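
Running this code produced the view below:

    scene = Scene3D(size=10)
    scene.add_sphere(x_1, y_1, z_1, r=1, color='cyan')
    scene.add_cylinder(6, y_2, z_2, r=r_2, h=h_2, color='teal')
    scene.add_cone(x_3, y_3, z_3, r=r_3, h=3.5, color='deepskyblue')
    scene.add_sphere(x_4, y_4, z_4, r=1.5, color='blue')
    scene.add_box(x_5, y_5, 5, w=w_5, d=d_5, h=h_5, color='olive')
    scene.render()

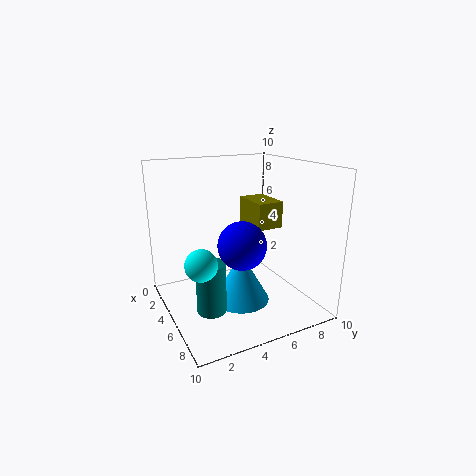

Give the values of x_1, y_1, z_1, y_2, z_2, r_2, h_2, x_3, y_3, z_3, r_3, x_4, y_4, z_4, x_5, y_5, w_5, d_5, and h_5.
x_1 = 7
y_1 = 1.5
z_1 = 4.5
y_2 = 2.5
z_2 = 0.5
r_2 = 1
h_2 = 3.5
x_3 = 5.5
y_3 = 5
z_3 = 0.5
r_3 = 2
x_4 = 7.5
y_4 = 4
z_4 = 5.5
x_5 = 1.5
y_5 = 7
w_5 = 3
d_5 = 2
h_5 = 2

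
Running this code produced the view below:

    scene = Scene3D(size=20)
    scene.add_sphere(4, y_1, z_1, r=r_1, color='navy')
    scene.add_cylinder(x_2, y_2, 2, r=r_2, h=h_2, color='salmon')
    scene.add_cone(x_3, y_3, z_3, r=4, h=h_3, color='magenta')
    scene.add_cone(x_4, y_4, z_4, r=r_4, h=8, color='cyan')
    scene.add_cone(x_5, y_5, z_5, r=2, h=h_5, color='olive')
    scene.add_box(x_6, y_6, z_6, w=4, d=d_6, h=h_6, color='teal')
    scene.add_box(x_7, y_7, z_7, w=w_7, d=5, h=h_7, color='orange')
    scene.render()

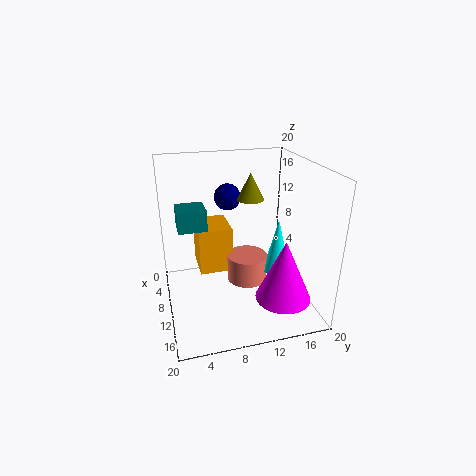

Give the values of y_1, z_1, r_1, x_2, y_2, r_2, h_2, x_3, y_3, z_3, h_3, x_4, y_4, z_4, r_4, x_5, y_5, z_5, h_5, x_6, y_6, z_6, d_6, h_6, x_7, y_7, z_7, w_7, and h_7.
y_1 = 10
z_1 = 14
r_1 = 2
x_2 = 8
y_2 = 12
r_2 = 3
h_2 = 4
x_3 = 13
y_3 = 16
z_3 = 1
h_3 = 9
x_4 = 10
y_4 = 16
z_4 = 4
r_4 = 2
x_5 = 6
y_5 = 13
z_5 = 14
h_5 = 4
x_6 = 5
y_6 = 2
z_6 = 11
d_6 = 4
h_6 = 3
x_7 = 1
y_7 = 5
z_7 = 3
w_7 = 6
h_7 = 7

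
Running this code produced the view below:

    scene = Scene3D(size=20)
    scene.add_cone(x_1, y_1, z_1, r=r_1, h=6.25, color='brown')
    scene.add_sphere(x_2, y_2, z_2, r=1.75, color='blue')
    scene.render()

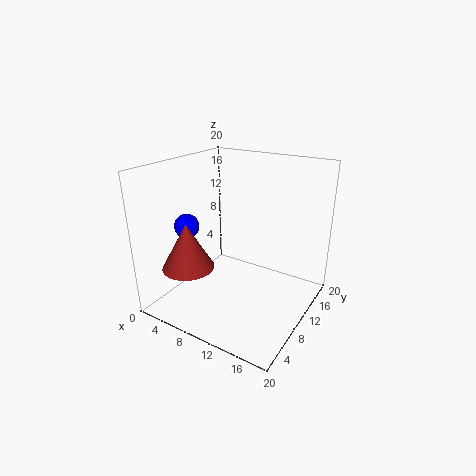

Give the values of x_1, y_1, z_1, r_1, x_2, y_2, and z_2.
x_1 = 5.5; y_1 = 4.5; z_1 = 6.75; r_1 = 3.5; x_2 = 3.25; y_2 = 7.25; z_2 = 11.25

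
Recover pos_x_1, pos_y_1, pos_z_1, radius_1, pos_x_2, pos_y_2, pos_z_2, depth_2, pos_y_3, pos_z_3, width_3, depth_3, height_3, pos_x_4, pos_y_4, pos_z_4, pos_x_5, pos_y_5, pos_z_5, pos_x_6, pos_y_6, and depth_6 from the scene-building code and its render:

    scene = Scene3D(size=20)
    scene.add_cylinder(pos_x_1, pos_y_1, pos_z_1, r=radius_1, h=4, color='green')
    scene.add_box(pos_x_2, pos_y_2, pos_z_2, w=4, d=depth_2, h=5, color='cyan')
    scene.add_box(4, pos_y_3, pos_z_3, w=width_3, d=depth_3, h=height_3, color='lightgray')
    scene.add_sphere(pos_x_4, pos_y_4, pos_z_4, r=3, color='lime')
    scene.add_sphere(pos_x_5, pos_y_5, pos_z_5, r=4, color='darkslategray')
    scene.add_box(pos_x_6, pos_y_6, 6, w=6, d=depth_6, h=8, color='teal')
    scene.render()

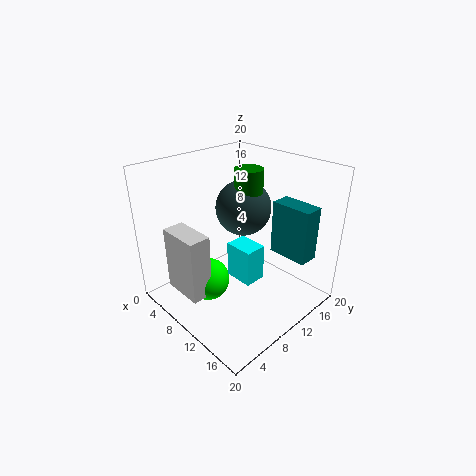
pos_x_1 = 9
pos_y_1 = 13
pos_z_1 = 15
radius_1 = 2
pos_x_2 = 10
pos_y_2 = 8
pos_z_2 = 5
depth_2 = 3
pos_y_3 = 2
pos_z_3 = 3
width_3 = 6
depth_3 = 3
height_3 = 9
pos_x_4 = 8
pos_y_4 = 6
pos_z_4 = 4
pos_x_5 = 8
pos_y_5 = 13
pos_z_5 = 13
pos_x_6 = 11
pos_y_6 = 16
depth_6 = 3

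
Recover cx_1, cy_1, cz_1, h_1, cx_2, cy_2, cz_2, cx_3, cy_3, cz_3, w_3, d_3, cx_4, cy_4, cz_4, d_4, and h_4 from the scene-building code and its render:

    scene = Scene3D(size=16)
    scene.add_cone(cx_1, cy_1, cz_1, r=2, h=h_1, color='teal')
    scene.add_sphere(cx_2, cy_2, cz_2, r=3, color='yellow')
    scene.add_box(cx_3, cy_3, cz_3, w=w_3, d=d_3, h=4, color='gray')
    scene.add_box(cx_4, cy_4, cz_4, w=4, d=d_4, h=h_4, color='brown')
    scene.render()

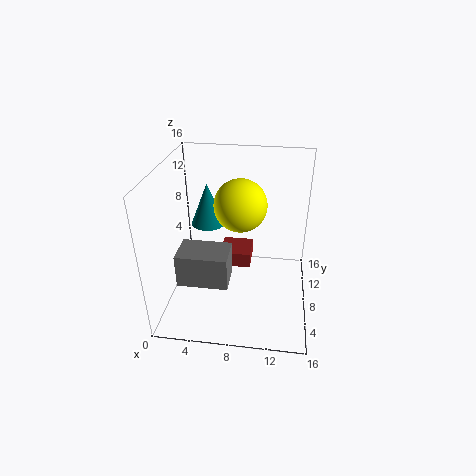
cx_1 = 4; cy_1 = 11; cz_1 = 8; h_1 = 5; cx_2 = 8; cy_2 = 10; cz_2 = 11; cx_3 = 1; cy_3 = 6; cz_3 = 2; w_3 = 6; d_3 = 4; cx_4 = 5; cy_4 = 12; cz_4 = 1; d_4 = 4; h_4 = 2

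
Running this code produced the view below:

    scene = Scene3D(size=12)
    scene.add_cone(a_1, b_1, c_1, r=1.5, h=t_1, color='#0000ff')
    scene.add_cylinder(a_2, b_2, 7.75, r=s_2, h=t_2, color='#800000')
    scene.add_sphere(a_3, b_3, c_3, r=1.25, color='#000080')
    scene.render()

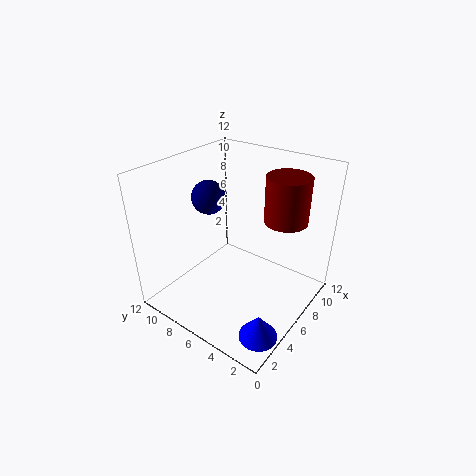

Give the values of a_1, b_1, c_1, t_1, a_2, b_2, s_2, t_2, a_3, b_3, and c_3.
a_1 = 2.5, b_1 = 1.5, c_1 = 0.5, t_1 = 2, a_2 = 8, b_2 = 2.75, s_2 = 1.75, t_2 = 3.75, a_3 = 3.75, b_3 = 7, c_3 = 10.25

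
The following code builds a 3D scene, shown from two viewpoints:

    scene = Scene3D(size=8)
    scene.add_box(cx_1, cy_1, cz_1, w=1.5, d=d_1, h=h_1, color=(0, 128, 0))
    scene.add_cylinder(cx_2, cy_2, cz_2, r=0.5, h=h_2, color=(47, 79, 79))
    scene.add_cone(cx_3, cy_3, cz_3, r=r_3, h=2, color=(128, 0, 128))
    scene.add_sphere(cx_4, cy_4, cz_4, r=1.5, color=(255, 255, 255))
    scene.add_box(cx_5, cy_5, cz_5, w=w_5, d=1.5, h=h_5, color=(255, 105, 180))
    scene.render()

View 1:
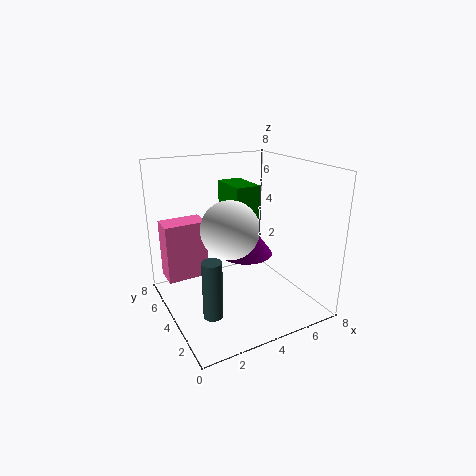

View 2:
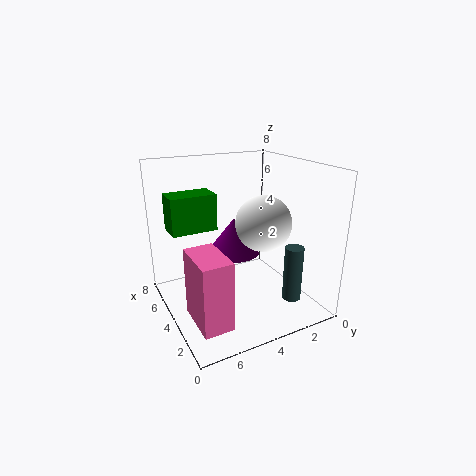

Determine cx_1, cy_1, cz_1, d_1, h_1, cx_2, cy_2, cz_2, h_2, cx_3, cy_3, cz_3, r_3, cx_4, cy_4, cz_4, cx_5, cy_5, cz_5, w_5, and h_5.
cx_1 = 4.5
cy_1 = 5
cz_1 = 4.5
d_1 = 2.5
h_1 = 2
cx_2 = 1.5
cy_2 = 2
cz_2 = 1
h_2 = 3
cx_3 = 4.5
cy_3 = 4
cz_3 = 3
r_3 = 1.5
cx_4 = 3
cy_4 = 3
cz_4 = 5
cx_5 = 0.5
cy_5 = 6
cz_5 = 1
w_5 = 2.5
h_5 = 3.5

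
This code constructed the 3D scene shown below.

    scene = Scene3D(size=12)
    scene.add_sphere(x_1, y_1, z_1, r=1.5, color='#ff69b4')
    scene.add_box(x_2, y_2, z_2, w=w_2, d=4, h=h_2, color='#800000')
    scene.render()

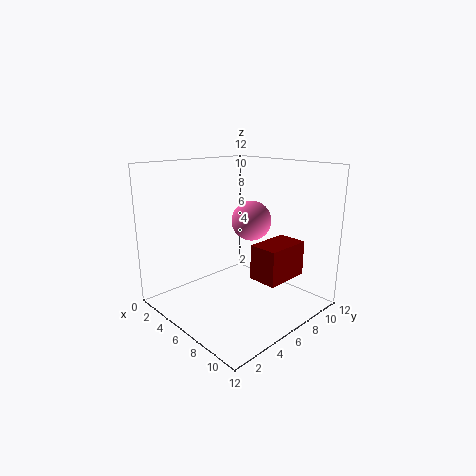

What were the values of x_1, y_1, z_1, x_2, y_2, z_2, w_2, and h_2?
x_1 = 8
y_1 = 5.5
z_1 = 8
x_2 = 7
y_2 = 6.5
z_2 = 2.5
w_2 = 2.5
h_2 = 3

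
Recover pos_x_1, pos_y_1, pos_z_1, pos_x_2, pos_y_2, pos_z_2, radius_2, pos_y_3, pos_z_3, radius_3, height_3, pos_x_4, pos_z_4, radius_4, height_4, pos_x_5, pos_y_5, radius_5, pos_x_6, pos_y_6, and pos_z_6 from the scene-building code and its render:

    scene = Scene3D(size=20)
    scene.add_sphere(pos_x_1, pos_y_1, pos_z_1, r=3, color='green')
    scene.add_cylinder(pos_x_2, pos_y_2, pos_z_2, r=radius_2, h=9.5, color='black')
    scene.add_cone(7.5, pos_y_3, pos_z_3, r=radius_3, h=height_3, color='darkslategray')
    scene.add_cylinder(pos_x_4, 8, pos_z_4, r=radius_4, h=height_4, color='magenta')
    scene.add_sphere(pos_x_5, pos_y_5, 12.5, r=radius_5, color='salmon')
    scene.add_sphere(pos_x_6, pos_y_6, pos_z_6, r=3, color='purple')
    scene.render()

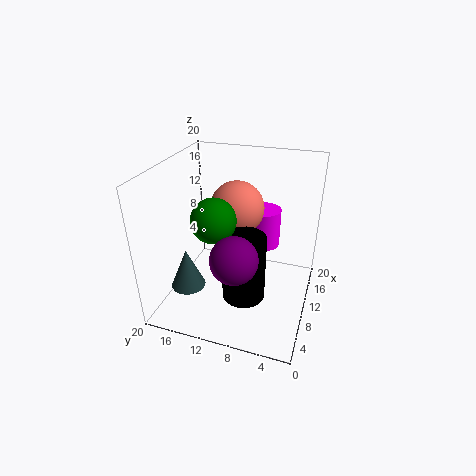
pos_x_1 = 7.5, pos_y_1 = 12.5, pos_z_1 = 13.5, pos_x_2 = 8, pos_y_2 = 8.5, pos_z_2 = 2, radius_2 = 3, pos_y_3 = 17, pos_z_3 = 2, radius_3 = 2.5, height_3 = 6, pos_x_4 = 17, pos_z_4 = 5.5, radius_4 = 2.5, height_4 = 6, pos_x_5 = 14, pos_y_5 = 11.5, radius_5 = 4, pos_x_6 = 4, pos_y_6 = 8.5, pos_z_6 = 10.5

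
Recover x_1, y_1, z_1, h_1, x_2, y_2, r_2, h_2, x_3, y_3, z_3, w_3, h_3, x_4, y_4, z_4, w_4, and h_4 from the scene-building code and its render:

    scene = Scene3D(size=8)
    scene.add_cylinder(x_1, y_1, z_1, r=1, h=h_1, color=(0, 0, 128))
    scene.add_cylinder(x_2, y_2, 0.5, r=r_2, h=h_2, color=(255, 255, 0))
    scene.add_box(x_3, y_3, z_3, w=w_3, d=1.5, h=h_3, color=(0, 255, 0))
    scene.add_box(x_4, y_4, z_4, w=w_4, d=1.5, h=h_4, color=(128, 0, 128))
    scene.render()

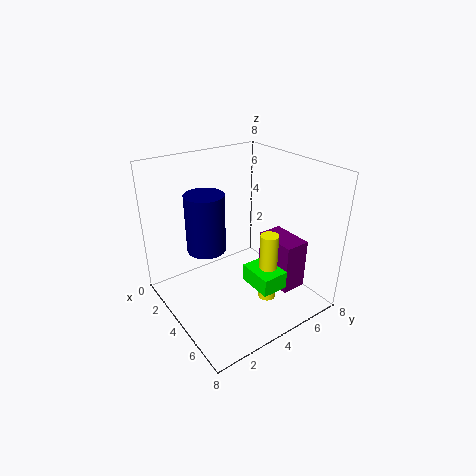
x_1 = 4
y_1 = 2
z_1 = 4
h_1 = 3
x_2 = 5.5
y_2 = 5
r_2 = 0.5
h_2 = 4
x_3 = 4.5
y_3 = 4
z_3 = 1.5
w_3 = 2
h_3 = 1
x_4 = 3.5
y_4 = 6
z_4 = 0.5
w_4 = 2.5
h_4 = 3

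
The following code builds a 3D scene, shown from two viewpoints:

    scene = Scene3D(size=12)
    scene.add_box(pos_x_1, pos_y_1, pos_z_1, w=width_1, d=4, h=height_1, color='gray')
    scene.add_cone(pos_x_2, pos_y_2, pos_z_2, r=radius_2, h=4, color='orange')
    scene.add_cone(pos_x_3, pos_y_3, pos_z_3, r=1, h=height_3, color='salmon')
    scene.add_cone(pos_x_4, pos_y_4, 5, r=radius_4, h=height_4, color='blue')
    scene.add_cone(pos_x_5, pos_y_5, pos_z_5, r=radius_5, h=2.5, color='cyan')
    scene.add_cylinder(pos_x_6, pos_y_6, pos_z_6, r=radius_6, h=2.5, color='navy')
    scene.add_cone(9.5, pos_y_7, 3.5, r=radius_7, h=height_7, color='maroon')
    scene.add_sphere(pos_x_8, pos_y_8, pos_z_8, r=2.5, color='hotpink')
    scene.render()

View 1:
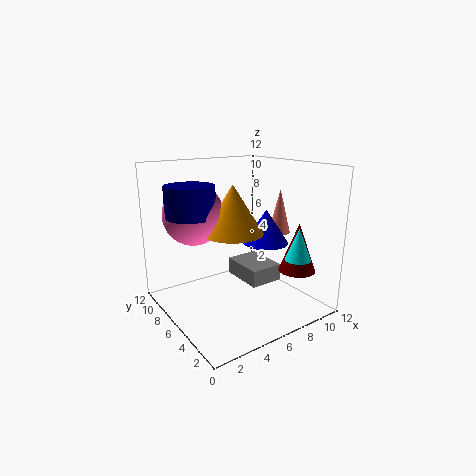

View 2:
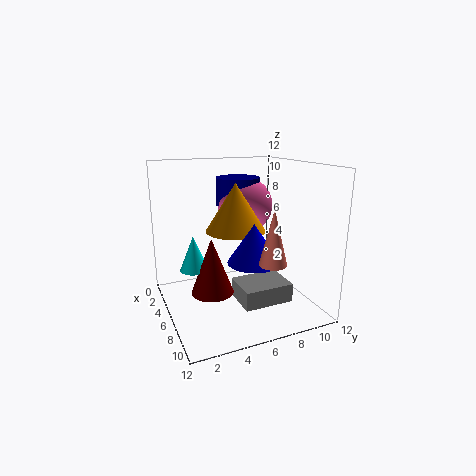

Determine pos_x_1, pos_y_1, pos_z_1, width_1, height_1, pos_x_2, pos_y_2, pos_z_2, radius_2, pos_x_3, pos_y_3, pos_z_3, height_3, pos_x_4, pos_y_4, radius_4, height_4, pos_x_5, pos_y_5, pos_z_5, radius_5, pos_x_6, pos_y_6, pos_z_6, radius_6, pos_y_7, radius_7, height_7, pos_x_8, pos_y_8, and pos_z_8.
pos_x_1 = 7, pos_y_1 = 5, pos_z_1 = 1.5, width_1 = 3, height_1 = 1.5, pos_x_2 = 5.5, pos_y_2 = 6, pos_z_2 = 6.5, radius_2 = 2.5, pos_x_3 = 11, pos_y_3 = 6.5, pos_z_3 = 5.5, height_3 = 4, pos_x_4 = 9, pos_y_4 = 6, radius_4 = 2, height_4 = 3, pos_x_5 = 8.5, pos_y_5 = 1.5, pos_z_5 = 5, radius_5 = 1, pos_x_6 = 2.5, pos_y_6 = 7.5, pos_z_6 = 8, radius_6 = 2, pos_y_7 = 2.5, radius_7 = 1.5, height_7 = 4, pos_x_8 = 3, pos_y_8 = 8, pos_z_8 = 8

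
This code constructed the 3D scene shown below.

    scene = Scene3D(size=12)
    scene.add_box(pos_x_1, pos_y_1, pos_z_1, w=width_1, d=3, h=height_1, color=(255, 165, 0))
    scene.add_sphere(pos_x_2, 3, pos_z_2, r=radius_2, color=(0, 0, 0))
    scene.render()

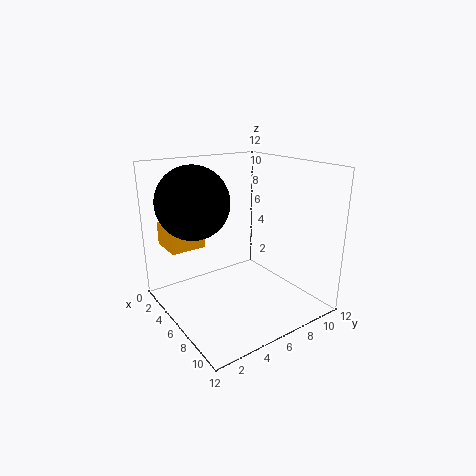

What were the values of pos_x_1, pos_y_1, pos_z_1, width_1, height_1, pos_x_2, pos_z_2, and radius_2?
pos_x_1 = 1, pos_y_1 = 1, pos_z_1 = 5, width_1 = 3, height_1 = 2, pos_x_2 = 4, pos_z_2 = 9, radius_2 = 3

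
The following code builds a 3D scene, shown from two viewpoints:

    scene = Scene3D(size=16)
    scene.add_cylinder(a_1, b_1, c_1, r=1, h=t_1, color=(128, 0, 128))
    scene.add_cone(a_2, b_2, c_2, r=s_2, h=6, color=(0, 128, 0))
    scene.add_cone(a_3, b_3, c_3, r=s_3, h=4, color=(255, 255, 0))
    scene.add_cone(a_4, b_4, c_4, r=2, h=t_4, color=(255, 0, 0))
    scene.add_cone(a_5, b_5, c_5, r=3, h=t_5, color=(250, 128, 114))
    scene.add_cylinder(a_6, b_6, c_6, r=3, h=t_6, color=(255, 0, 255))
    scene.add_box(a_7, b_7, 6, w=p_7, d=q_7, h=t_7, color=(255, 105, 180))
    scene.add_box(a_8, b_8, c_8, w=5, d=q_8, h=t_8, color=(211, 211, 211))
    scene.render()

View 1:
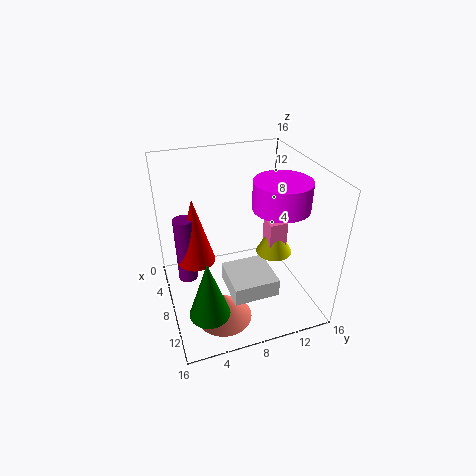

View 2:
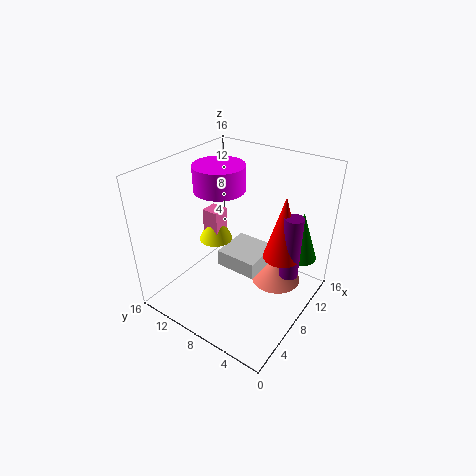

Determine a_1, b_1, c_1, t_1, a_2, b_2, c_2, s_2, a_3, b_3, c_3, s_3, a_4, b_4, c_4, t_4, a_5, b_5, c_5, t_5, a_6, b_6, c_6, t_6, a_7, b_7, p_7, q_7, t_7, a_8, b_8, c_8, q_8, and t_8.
a_1 = 9
b_1 = 2
c_1 = 5
t_1 = 7
a_2 = 14
b_2 = 3
c_2 = 4
s_2 = 2
a_3 = 9
b_3 = 12
c_3 = 6
s_3 = 2
a_4 = 9
b_4 = 3
c_4 = 7
t_4 = 7
a_5 = 12
b_5 = 5
c_5 = 1
t_5 = 3
a_6 = 10
b_6 = 12
c_6 = 12
t_6 = 3
a_7 = 8
b_7 = 11
p_7 = 2
q_7 = 2
t_7 = 4
a_8 = 8
b_8 = 6
c_8 = 3
q_8 = 5
t_8 = 2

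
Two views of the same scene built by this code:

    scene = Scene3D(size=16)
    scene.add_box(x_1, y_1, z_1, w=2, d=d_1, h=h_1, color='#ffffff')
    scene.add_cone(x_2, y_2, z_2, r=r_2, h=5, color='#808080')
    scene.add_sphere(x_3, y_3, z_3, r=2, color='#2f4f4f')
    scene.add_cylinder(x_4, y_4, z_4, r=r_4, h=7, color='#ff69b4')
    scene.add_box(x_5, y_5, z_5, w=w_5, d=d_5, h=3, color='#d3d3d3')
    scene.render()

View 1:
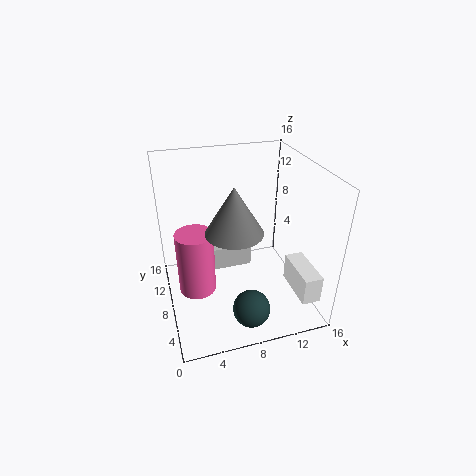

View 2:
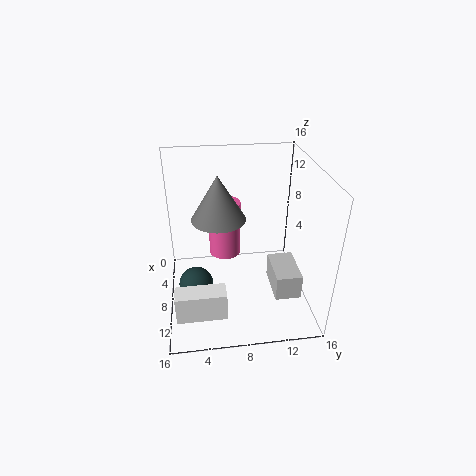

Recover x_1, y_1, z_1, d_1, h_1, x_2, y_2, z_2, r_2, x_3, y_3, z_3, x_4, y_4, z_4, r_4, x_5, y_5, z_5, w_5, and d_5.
x_1 = 13, y_1 = 1, z_1 = 3, d_1 = 5, h_1 = 3, x_2 = 7, y_2 = 6, z_2 = 10, r_2 = 3, x_3 = 8, y_3 = 3, z_3 = 2, x_4 = 3, y_4 = 7, z_4 = 3, r_4 = 2, x_5 = 6, y_5 = 12, z_5 = 1, w_5 = 5, d_5 = 3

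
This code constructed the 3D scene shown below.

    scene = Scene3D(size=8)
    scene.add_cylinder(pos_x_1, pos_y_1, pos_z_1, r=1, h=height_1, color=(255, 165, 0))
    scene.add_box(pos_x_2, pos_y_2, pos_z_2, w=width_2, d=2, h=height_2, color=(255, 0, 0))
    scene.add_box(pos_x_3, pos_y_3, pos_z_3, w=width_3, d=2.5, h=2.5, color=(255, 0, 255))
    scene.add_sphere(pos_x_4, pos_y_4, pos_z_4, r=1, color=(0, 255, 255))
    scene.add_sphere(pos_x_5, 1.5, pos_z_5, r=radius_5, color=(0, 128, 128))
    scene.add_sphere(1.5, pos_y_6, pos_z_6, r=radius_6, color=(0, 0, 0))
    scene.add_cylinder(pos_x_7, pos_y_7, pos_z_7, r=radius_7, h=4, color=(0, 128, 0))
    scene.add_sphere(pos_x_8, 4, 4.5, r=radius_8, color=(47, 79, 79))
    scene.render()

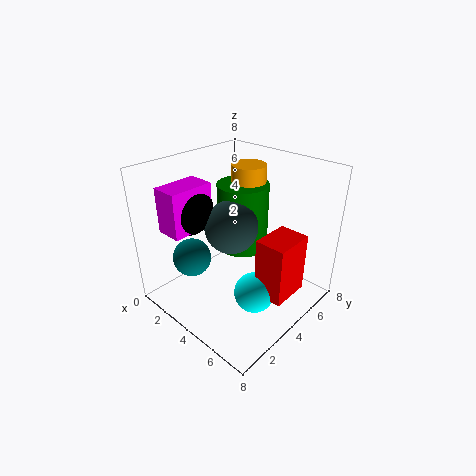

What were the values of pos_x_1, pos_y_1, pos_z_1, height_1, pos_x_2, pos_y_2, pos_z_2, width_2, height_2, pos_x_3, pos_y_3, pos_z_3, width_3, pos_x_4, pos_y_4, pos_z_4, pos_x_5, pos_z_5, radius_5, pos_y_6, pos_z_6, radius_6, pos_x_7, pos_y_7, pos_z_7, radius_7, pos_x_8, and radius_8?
pos_x_1 = 3
pos_y_1 = 6
pos_z_1 = 4
height_1 = 3.5
pos_x_2 = 6.5
pos_y_2 = 2.5
pos_z_2 = 2.5
width_2 = 1.5
height_2 = 3
pos_x_3 = 1
pos_y_3 = 1
pos_z_3 = 4.5
width_3 = 1.5
pos_x_4 = 6.5
pos_y_4 = 2.5
pos_z_4 = 2.5
pos_x_5 = 3
pos_z_5 = 3.5
radius_5 = 1
pos_y_6 = 2.5
pos_z_6 = 5.5
radius_6 = 1.5
pos_x_7 = 3
pos_y_7 = 5.5
pos_z_7 = 2.5
radius_7 = 1.5
pos_x_8 = 3.5
radius_8 = 1.5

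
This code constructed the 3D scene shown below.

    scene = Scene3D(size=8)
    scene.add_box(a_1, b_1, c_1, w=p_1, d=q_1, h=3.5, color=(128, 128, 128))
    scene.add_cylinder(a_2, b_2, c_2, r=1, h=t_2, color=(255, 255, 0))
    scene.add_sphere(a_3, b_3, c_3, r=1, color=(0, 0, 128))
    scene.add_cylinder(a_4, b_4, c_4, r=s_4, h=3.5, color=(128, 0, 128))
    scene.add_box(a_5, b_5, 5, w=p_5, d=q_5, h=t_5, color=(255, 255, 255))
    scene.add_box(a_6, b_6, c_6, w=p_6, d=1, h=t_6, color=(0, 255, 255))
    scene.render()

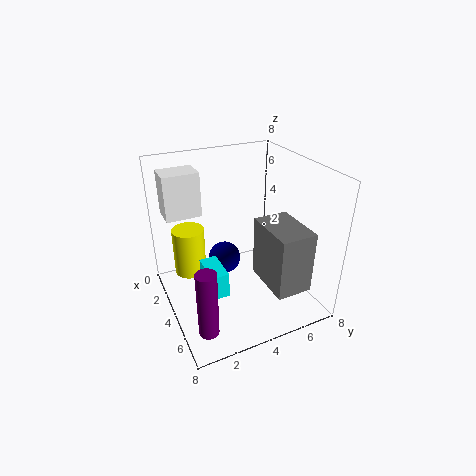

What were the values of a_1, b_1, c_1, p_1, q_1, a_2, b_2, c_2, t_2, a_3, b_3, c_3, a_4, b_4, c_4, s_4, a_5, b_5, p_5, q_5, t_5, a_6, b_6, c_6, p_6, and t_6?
a_1 = 4
b_1 = 5
c_1 = 1.5
p_1 = 3
q_1 = 2
a_2 = 1
b_2 = 2
c_2 = 0.5
t_2 = 3
a_3 = 2
b_3 = 4
c_3 = 1.5
a_4 = 7
b_4 = 1
c_4 = 1
s_4 = 0.5
a_5 = 1
b_5 = 0.5
p_5 = 1.5
q_5 = 2
t_5 = 2.5
a_6 = 3
b_6 = 2
c_6 = 1
p_6 = 2
t_6 = 1.5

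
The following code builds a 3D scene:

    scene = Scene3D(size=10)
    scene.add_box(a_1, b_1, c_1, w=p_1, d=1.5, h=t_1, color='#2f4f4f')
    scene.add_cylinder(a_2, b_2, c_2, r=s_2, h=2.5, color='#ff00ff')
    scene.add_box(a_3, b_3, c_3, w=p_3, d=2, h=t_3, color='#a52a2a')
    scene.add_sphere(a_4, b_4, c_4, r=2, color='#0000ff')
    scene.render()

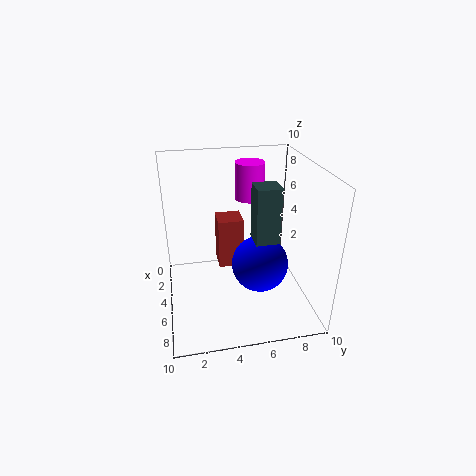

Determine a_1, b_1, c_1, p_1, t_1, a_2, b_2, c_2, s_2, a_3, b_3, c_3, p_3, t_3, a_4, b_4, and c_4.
a_1 = 6.5
b_1 = 5.5
c_1 = 6
p_1 = 1.5
t_1 = 3.5
a_2 = 4
b_2 = 6
c_2 = 7.5
s_2 = 1
a_3 = 0.5
b_3 = 4
c_3 = 1
p_3 = 2
t_3 = 4
a_4 = 5.5
b_4 = 6.5
c_4 = 3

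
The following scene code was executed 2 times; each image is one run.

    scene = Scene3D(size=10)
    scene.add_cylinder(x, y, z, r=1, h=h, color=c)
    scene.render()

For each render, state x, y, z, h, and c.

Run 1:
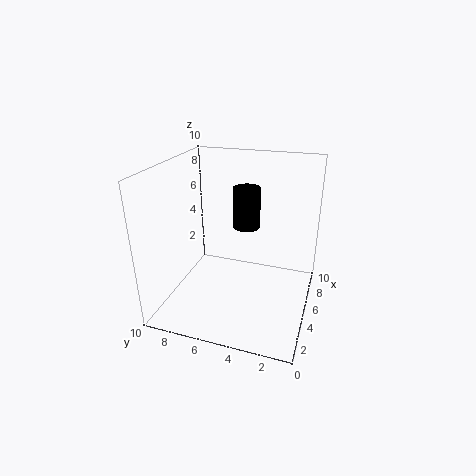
x = 7
y = 5
z = 5
h = 3
c = 'black'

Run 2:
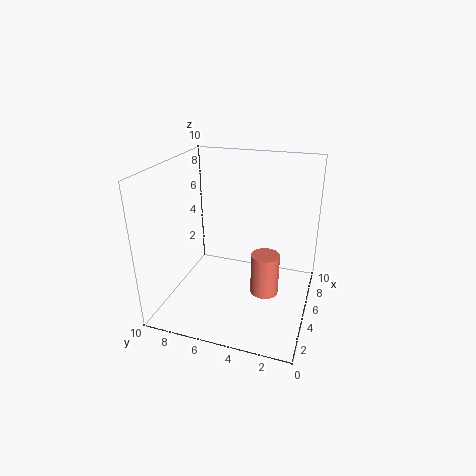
x = 5
y = 3
z = 1
h = 3
c = 'salmon'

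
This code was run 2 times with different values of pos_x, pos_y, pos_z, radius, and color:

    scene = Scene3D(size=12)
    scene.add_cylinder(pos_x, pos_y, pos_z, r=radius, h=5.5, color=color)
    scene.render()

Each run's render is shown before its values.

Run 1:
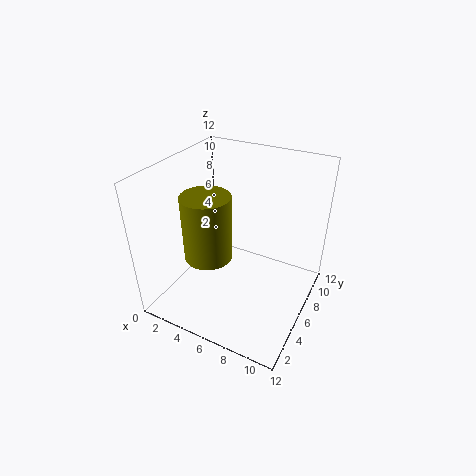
pos_x = 4; pos_y = 4.5; pos_z = 4.5; radius = 2; color = 'olive'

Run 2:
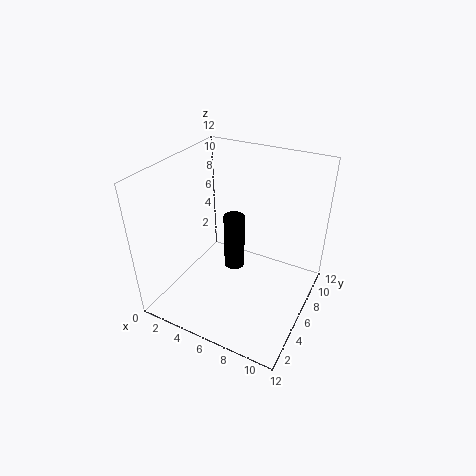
pos_x = 4; pos_y = 9; pos_z = 0.5; radius = 1; color = 'black'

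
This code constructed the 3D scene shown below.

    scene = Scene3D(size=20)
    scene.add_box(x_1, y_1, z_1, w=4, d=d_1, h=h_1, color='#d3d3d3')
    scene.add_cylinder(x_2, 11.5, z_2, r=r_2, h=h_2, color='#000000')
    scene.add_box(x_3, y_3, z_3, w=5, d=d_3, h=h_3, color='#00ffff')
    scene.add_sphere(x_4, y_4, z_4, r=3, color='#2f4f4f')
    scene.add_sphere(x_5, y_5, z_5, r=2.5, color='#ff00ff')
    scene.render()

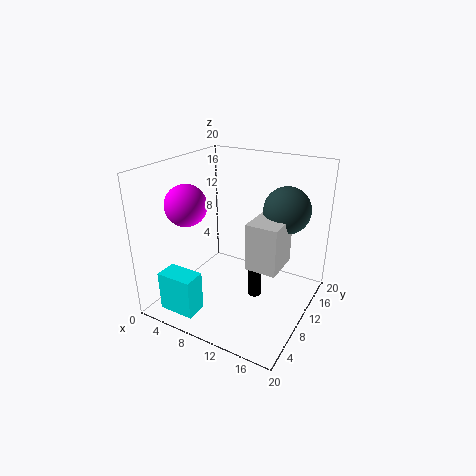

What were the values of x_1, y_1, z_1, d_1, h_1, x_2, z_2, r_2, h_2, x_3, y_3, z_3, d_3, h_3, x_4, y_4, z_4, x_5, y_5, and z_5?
x_1 = 13.5; y_1 = 5.5; z_1 = 8.5; d_1 = 5; h_1 = 6; x_2 = 12; z_2 = 0.5; r_2 = 1; h_2 = 7; x_3 = 2.5; y_3 = 1.5; z_3 = 1; d_3 = 3; h_3 = 5.5; x_4 = 16.5; y_4 = 11; z_4 = 15; x_5 = 7; y_5 = 3; z_5 = 16.5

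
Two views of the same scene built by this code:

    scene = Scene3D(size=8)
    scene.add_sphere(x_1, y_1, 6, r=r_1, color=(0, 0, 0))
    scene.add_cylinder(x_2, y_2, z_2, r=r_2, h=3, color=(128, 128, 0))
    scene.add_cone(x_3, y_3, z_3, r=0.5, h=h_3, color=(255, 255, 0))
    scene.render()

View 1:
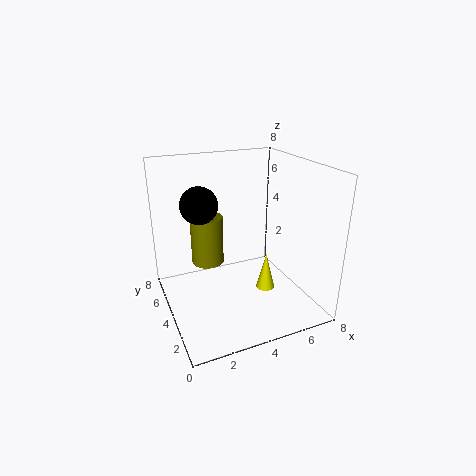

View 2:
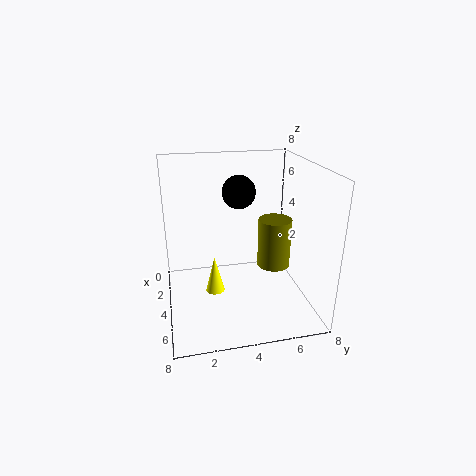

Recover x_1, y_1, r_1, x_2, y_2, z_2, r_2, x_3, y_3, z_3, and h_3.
x_1 = 2; y_1 = 4.5; r_1 = 1; x_2 = 3; y_2 = 6.5; z_2 = 1.5; r_2 = 1; x_3 = 5; y_3 = 2.5; z_3 = 1.5; h_3 = 2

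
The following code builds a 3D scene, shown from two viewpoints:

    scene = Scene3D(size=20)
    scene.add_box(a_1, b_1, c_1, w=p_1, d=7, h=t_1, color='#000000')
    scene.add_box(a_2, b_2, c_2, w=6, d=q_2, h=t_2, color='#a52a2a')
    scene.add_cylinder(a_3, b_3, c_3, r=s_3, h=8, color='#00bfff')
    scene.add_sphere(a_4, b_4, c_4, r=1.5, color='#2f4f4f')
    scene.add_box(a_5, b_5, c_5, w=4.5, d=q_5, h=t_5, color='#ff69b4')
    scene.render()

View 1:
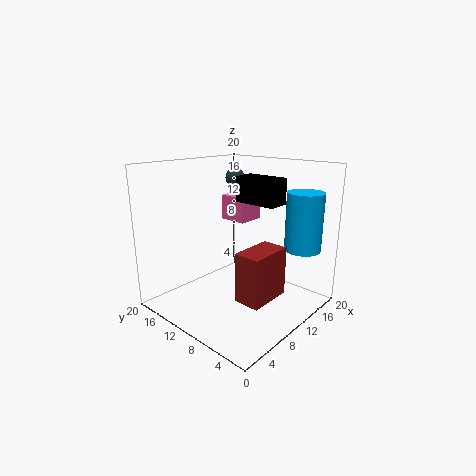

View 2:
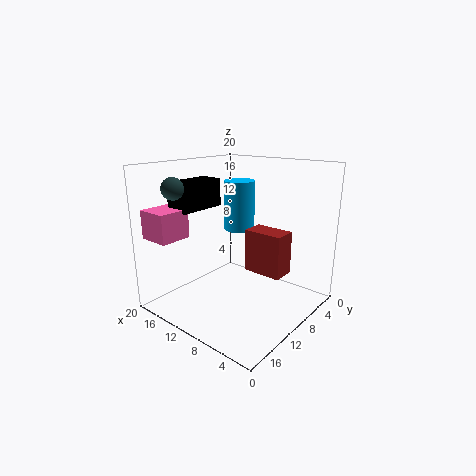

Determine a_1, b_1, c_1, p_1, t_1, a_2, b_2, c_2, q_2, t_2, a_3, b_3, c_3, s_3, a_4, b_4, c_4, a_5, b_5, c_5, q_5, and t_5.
a_1 = 15, b_1 = 8, c_1 = 13.5, p_1 = 3.5, t_1 = 4, a_2 = 5.5, b_2 = 3, c_2 = 3.5, q_2 = 3.5, t_2 = 6.5, a_3 = 15.5, b_3 = 3, c_3 = 8.5, s_3 = 2.5, a_4 = 16, b_4 = 16, c_4 = 17, a_5 = 15.5, b_5 = 14, c_5 = 10, q_5 = 4.5, t_5 = 4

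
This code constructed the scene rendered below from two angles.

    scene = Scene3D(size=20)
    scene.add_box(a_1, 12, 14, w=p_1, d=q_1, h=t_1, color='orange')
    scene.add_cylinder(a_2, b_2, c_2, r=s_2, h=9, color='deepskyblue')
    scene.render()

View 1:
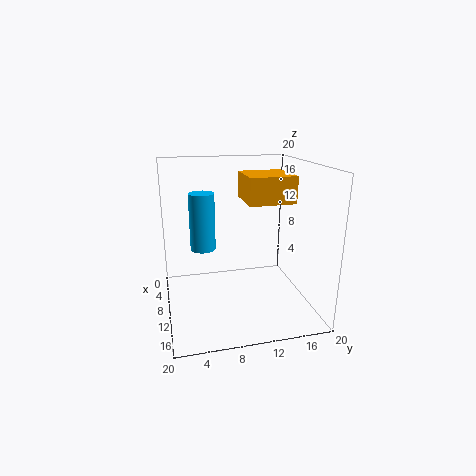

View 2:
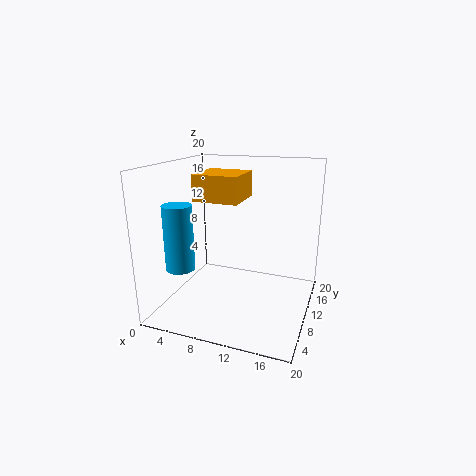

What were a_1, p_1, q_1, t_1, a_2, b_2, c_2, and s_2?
a_1 = 2
p_1 = 7
q_1 = 7
t_1 = 4
a_2 = 3
b_2 = 6
c_2 = 6
s_2 = 2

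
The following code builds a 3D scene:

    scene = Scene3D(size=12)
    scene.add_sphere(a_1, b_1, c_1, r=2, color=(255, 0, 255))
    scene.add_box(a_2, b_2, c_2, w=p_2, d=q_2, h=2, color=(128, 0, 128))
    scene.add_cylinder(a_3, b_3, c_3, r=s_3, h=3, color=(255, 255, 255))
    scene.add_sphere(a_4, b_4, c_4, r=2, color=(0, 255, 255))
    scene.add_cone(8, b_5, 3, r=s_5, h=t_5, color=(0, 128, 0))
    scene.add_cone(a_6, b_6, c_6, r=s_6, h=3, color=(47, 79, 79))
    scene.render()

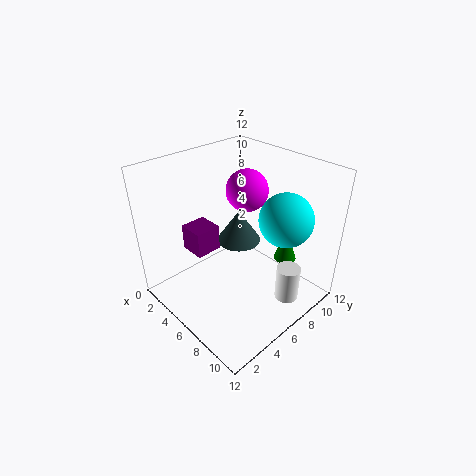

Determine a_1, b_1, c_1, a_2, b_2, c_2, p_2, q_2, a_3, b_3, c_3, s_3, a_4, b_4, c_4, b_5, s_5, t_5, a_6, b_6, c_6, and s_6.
a_1 = 3, b_1 = 10, c_1 = 8, a_2 = 4, b_2 = 2, c_2 = 6, p_2 = 2, q_2 = 2, a_3 = 10, b_3 = 8, c_3 = 1, s_3 = 1, a_4 = 10, b_4 = 7, c_4 = 9, b_5 = 10, s_5 = 1, t_5 = 3, a_6 = 4, b_6 = 8, c_6 = 4, s_6 = 2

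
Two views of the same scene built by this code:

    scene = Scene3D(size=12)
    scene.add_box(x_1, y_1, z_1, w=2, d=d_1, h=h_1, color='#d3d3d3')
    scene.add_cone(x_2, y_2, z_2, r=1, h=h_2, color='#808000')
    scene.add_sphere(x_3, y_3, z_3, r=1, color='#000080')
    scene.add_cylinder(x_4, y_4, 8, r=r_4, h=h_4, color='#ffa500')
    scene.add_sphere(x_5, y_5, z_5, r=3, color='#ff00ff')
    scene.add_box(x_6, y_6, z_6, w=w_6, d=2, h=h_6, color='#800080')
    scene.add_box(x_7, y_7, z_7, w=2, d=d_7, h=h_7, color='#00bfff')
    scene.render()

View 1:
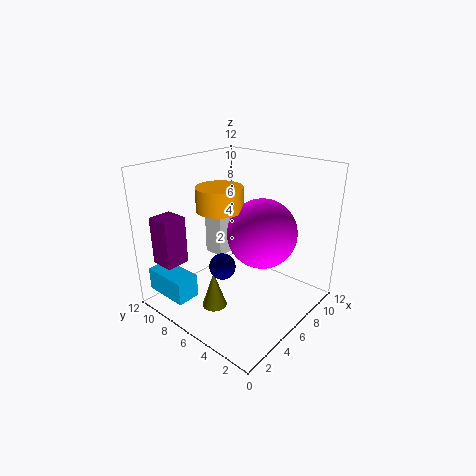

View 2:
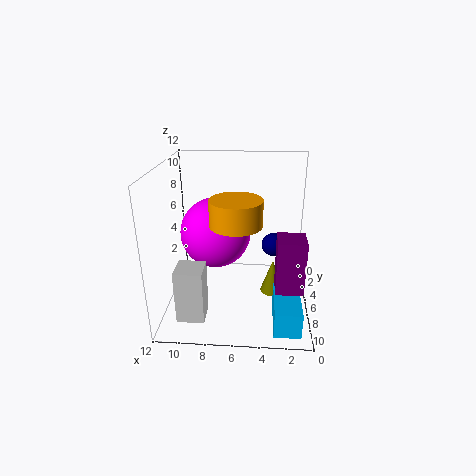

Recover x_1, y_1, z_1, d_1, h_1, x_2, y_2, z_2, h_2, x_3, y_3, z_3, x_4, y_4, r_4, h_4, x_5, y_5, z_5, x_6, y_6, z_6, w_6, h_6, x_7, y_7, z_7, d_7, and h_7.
x_1 = 8
y_1 = 10
z_1 = 2
d_1 = 2
h_1 = 4
x_2 = 3
y_2 = 6
z_2 = 1
h_2 = 3
x_3 = 3
y_3 = 5
z_3 = 5
x_4 = 6
y_4 = 8
r_4 = 2
h_4 = 2
x_5 = 8
y_5 = 5
z_5 = 6
x_6 = 1
y_6 = 9
z_6 = 4
w_6 = 2
h_6 = 4
x_7 = 1
y_7 = 8
z_7 = 1
d_7 = 4
h_7 = 2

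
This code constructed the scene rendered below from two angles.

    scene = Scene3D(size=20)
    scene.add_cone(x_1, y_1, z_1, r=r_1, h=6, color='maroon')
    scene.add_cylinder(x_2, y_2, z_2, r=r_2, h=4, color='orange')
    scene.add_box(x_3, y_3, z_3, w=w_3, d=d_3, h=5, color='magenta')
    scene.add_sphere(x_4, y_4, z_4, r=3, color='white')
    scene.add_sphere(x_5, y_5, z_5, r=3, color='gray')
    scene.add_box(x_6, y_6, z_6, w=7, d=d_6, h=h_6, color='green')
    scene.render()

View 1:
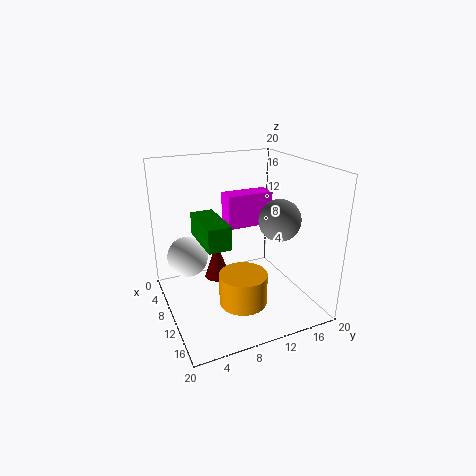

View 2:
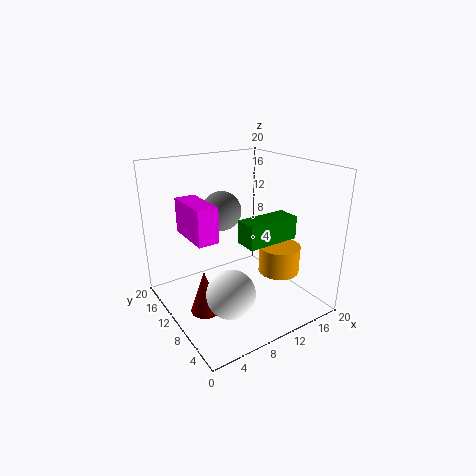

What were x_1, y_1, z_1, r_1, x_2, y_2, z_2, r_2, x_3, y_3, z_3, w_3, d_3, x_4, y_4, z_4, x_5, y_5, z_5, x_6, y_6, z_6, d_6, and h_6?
x_1 = 4
y_1 = 9
z_1 = 1
r_1 = 2
x_2 = 16
y_2 = 8
z_2 = 4
r_2 = 3
x_3 = 4
y_3 = 10
z_3 = 10
w_3 = 3
d_3 = 7
x_4 = 5
y_4 = 4
z_4 = 6
x_5 = 11
y_5 = 16
z_5 = 12
x_6 = 8
y_6 = 4
z_6 = 11
d_6 = 3
h_6 = 3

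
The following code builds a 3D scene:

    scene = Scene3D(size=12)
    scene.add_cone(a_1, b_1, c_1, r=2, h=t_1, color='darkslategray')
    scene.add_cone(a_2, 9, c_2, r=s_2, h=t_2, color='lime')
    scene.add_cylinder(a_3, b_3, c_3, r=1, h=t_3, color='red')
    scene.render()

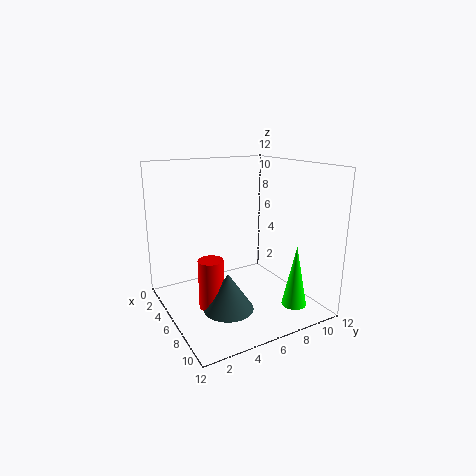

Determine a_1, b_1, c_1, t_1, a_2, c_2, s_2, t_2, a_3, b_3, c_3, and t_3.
a_1 = 8; b_1 = 4; c_1 = 1; t_1 = 3; a_2 = 10; c_2 = 1; s_2 = 1; t_2 = 5; a_3 = 7; b_3 = 3; c_3 = 1; t_3 = 4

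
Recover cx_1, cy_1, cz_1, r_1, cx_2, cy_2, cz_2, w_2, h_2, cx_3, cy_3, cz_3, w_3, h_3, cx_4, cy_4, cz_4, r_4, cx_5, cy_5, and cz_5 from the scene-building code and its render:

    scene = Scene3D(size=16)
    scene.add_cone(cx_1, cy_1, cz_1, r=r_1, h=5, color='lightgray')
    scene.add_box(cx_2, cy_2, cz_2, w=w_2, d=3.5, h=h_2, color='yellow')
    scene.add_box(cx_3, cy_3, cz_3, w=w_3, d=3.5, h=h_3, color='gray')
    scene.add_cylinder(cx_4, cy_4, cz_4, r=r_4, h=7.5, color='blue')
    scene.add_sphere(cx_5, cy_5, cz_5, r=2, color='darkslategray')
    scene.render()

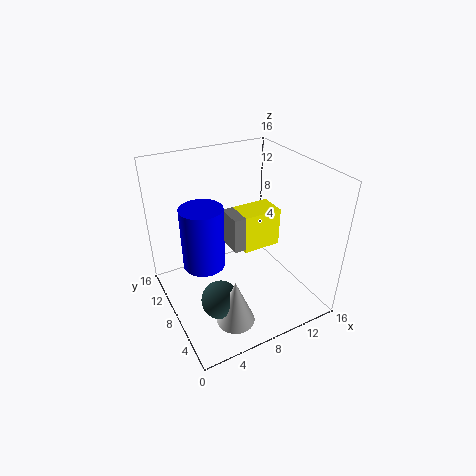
cx_1 = 5, cy_1 = 3, cz_1 = 1.5, r_1 = 2, cx_2 = 10.5, cy_2 = 10.5, cz_2 = 3.5, w_2 = 5, h_2 = 5, cx_3 = 9, cy_3 = 10.5, cz_3 = 4, w_3 = 5.5, h_3 = 4.5, cx_4 = 5, cy_4 = 11, cz_4 = 3.5, r_4 = 2.5, cx_5 = 4, cy_5 = 4.5, cz_5 = 3.5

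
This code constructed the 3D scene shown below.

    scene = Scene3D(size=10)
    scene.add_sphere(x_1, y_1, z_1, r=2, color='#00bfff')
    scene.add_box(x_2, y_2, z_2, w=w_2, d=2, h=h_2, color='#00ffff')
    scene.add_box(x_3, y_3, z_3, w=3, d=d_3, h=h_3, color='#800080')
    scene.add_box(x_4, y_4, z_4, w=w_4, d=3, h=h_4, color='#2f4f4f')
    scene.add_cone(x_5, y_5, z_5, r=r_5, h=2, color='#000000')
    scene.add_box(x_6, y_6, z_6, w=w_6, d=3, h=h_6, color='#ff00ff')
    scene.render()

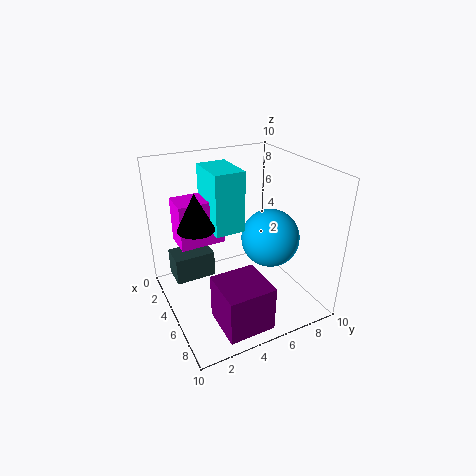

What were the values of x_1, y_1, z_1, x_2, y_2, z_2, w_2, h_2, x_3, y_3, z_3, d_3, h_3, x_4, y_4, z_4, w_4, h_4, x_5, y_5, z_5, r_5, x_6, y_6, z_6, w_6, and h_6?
x_1 = 6; y_1 = 7; z_1 = 5; x_2 = 3; y_2 = 3; z_2 = 6; w_2 = 3; h_2 = 4; x_3 = 7; y_3 = 2; z_3 = 1; d_3 = 3; h_3 = 3; x_4 = 1; y_4 = 1; z_4 = 1; w_4 = 2; h_4 = 2; x_5 = 8; y_5 = 1; z_5 = 8; r_5 = 1; x_6 = 3; y_6 = 1; z_6 = 5; w_6 = 2; h_6 = 3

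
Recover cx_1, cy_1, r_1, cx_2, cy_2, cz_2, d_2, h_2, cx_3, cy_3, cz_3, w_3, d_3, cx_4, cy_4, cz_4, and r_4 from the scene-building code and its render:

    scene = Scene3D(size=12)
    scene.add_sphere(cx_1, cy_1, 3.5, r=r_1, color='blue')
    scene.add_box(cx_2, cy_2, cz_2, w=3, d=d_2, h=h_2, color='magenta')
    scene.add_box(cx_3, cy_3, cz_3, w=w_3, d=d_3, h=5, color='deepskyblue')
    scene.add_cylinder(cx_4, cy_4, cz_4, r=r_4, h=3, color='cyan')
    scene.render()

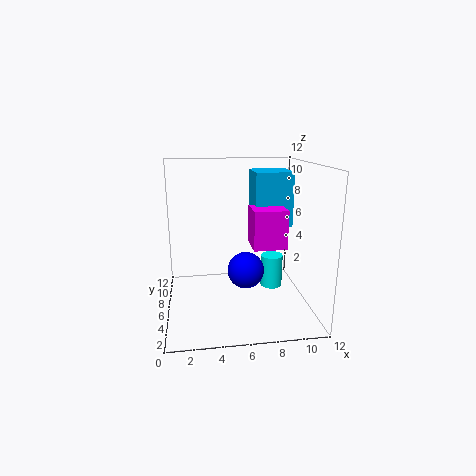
cx_1 = 6.5; cy_1 = 5; r_1 = 1.5; cx_2 = 7.5; cy_2 = 6.5; cz_2 = 4.5; d_2 = 3; h_2 = 3.5; cx_3 = 8; cy_3 = 8.5; cz_3 = 6; w_3 = 3.5; d_3 = 3.5; cx_4 = 9.5; cy_4 = 8; cz_4 = 0.5; r_4 = 1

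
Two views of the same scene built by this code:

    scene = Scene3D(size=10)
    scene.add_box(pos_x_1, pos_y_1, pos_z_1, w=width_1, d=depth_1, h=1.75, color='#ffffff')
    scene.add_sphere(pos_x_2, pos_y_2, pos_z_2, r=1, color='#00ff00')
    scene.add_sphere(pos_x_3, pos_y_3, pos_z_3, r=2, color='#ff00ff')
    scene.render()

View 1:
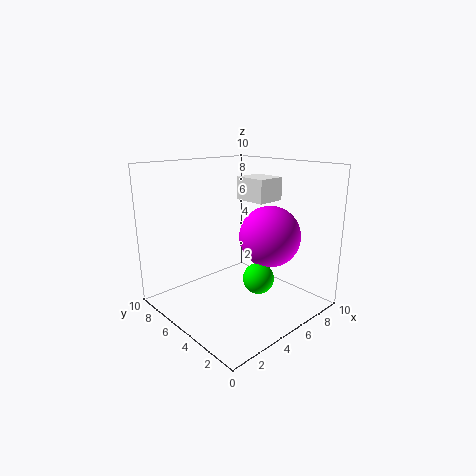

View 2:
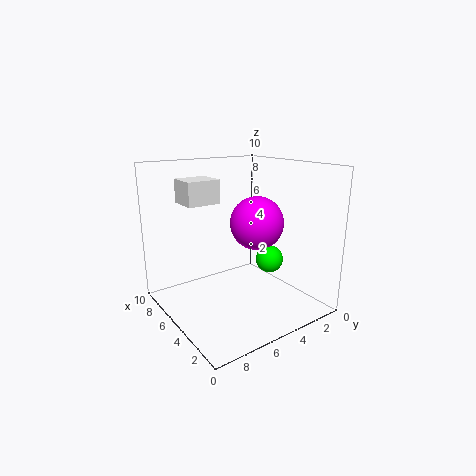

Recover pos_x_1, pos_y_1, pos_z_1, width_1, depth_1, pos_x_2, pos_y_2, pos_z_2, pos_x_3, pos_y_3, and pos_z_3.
pos_x_1 = 7.25; pos_y_1 = 5; pos_z_1 = 7; width_1 = 2.25; depth_1 = 2.5; pos_x_2 = 4.5; pos_y_2 = 2.5; pos_z_2 = 3; pos_x_3 = 5.75; pos_y_3 = 2.75; pos_z_3 = 5.5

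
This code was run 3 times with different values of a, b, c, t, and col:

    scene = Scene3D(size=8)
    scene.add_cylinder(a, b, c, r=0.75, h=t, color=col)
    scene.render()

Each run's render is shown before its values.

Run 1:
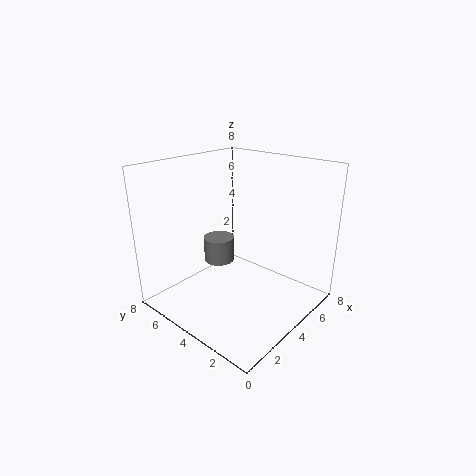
a = 2.25; b = 3.75; c = 3.5; t = 1.25; col = 'gray'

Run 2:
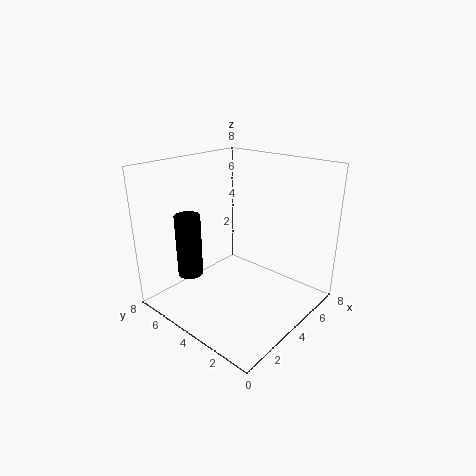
a = 2.75; b = 6.75; c = 1.25; t = 3.75; col = 'black'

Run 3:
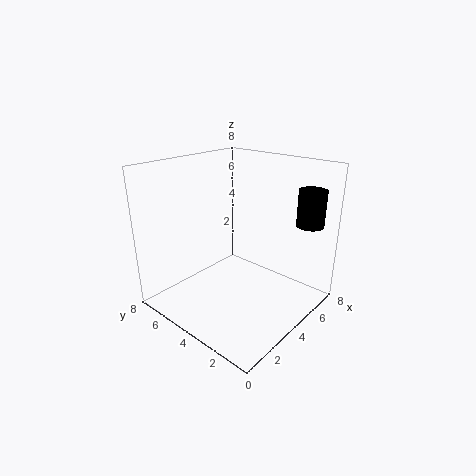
a = 6.5; b = 1; c = 4.75; t = 2; col = 'black'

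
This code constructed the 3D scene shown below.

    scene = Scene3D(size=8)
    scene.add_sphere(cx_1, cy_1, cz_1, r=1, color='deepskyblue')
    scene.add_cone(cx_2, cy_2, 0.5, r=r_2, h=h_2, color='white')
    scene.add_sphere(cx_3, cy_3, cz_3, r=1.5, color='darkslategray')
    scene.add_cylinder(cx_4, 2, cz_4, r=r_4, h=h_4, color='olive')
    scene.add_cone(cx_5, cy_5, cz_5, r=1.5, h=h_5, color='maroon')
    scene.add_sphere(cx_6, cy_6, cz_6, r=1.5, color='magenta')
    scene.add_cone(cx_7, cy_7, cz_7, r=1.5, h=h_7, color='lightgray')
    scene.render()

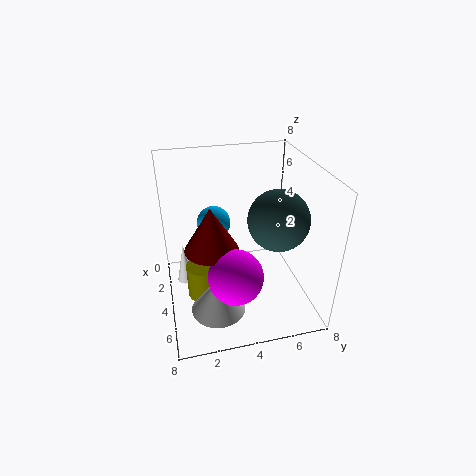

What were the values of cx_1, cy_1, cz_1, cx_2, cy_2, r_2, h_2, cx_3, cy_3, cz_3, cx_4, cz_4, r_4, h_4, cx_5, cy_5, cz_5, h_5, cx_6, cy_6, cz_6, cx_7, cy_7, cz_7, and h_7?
cx_1 = 2, cy_1 = 3, cz_1 = 4, cx_2 = 2.5, cy_2 = 1, r_2 = 0.5, h_2 = 2.5, cx_3 = 6, cy_3 = 5.5, cz_3 = 6, cx_4 = 4, cz_4 = 0.5, r_4 = 1, h_4 = 2, cx_5 = 4, cy_5 = 2.5, cz_5 = 3.5, h_5 = 2.5, cx_6 = 5.5, cy_6 = 3.5, cz_6 = 2.5, cx_7 = 5.5, cy_7 = 2.5, cz_7 = 0.5, h_7 = 2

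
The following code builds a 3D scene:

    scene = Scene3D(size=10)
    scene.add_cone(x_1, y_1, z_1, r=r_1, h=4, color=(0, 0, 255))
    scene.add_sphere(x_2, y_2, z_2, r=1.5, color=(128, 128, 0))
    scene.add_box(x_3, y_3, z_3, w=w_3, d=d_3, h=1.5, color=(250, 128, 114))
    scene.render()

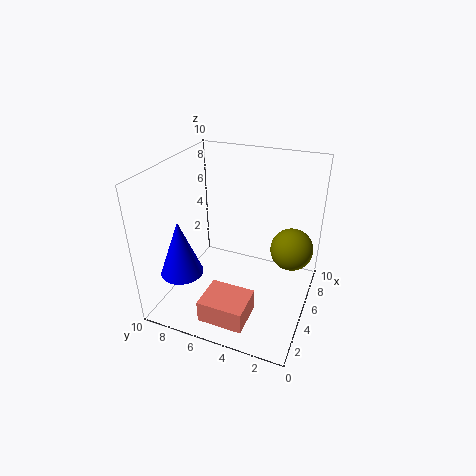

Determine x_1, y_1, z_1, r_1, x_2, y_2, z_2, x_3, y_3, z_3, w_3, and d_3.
x_1 = 3; y_1 = 8.5; z_1 = 2.5; r_1 = 1.5; x_2 = 6.5; y_2 = 1.5; z_2 = 4; x_3 = 0.5; y_3 = 3; z_3 = 1; w_3 = 2.5; d_3 = 3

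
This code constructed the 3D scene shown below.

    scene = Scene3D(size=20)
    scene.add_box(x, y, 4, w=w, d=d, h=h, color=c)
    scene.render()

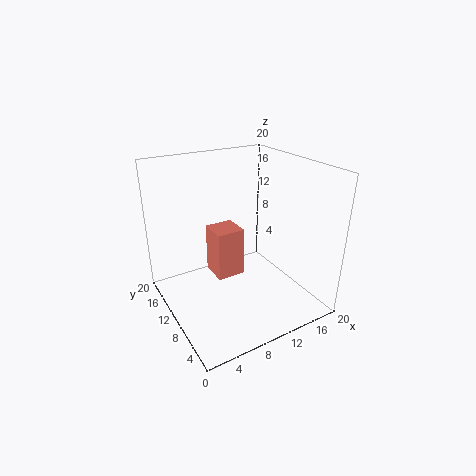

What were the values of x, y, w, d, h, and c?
x = 7, y = 10, w = 4, d = 4, h = 7, c = 'salmon'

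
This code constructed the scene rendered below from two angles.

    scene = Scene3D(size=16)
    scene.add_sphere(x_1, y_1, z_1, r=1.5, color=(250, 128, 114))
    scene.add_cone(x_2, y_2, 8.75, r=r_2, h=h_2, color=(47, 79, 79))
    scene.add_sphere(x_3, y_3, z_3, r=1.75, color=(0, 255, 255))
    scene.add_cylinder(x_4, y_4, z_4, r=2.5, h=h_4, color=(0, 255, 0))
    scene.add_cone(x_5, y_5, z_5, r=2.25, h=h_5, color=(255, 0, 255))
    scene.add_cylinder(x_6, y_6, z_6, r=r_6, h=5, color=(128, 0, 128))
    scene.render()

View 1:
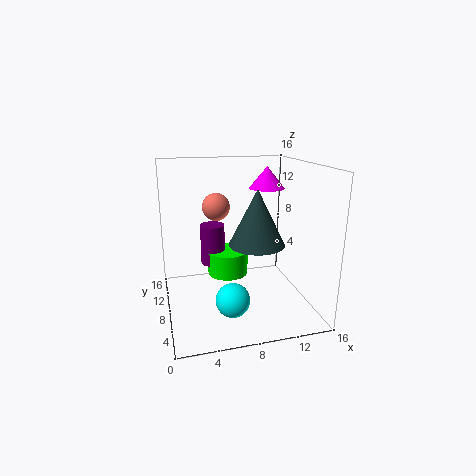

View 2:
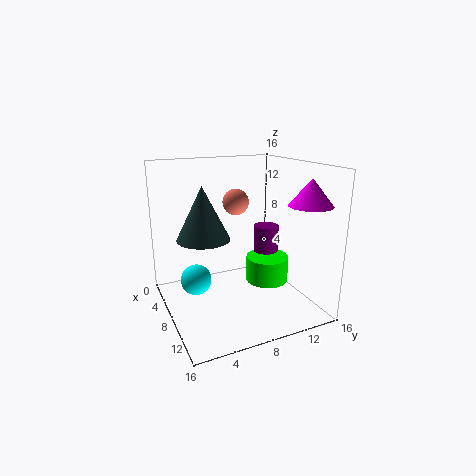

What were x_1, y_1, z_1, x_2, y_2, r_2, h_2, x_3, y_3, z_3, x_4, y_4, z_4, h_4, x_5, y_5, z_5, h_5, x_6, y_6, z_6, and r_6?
x_1 = 5.75; y_1 = 8.75; z_1 = 11.5; x_2 = 8.75; y_2 = 3.75; r_2 = 2.75; h_2 = 5.5; x_3 = 6.25; y_3 = 3.5; z_3 = 3; x_4 = 7.75; y_4 = 12; z_4 = 2; h_4 = 3; x_5 = 13.25; y_5 = 13.5; z_5 = 12.25; h_5 = 2.75; x_6 = 6; y_6 = 12.75; z_6 = 3.25; r_6 = 1.5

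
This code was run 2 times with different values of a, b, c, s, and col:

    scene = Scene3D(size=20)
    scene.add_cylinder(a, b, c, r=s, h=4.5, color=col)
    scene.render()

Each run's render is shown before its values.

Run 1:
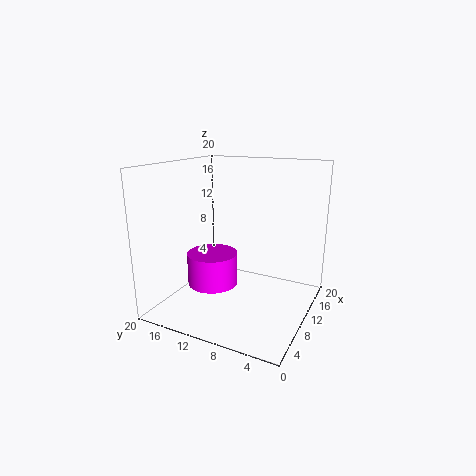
a = 8
b = 13
c = 3.5
s = 3.5
col = 'magenta'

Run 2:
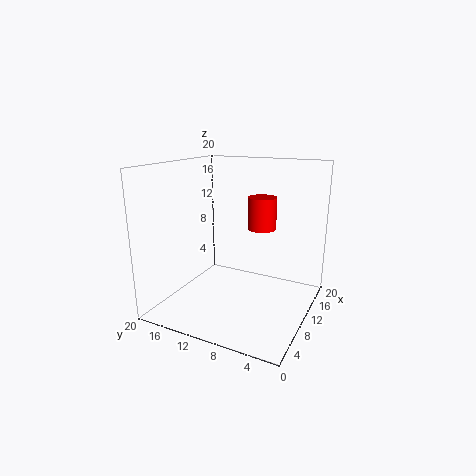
a = 12.5
b = 7.5
c = 11
s = 2
col = 'red'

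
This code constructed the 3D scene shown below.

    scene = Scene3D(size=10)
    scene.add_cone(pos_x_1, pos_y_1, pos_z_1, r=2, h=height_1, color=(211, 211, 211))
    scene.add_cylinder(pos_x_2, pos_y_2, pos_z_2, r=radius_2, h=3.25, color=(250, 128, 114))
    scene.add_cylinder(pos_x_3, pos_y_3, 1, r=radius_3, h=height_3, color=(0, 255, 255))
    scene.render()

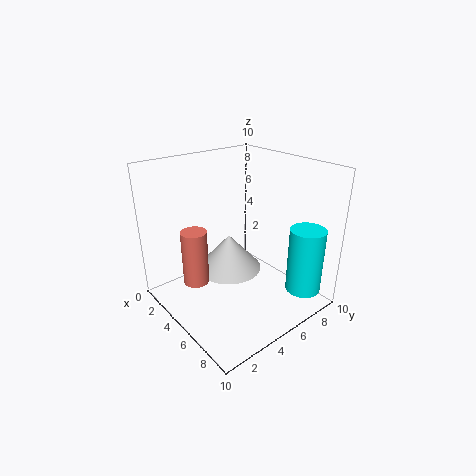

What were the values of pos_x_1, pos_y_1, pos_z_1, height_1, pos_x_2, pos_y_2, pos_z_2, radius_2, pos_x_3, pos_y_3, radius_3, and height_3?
pos_x_1 = 6.25, pos_y_1 = 3.25, pos_z_1 = 4, height_1 = 2.25, pos_x_2 = 6.25, pos_y_2 = 0.75, pos_z_2 = 4, radius_2 = 0.75, pos_x_3 = 8.25, pos_y_3 = 8.5, radius_3 = 1.25, height_3 = 4.75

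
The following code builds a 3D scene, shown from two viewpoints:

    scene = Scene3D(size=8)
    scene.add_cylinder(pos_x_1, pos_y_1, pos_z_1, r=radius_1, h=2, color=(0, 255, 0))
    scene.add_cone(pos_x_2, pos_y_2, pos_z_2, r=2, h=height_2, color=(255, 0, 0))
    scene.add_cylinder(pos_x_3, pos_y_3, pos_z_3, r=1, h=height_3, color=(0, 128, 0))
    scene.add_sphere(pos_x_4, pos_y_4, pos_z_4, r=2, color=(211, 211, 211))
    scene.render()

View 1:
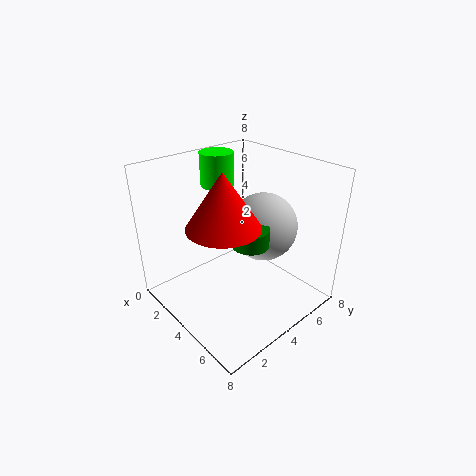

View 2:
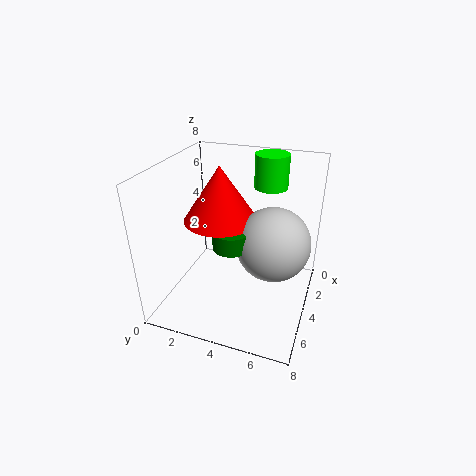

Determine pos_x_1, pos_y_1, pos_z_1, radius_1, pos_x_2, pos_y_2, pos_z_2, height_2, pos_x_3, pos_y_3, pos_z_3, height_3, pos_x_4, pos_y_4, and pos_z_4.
pos_x_1 = 1; pos_y_1 = 5; pos_z_1 = 6; radius_1 = 1; pos_x_2 = 4; pos_y_2 = 3; pos_z_2 = 5; height_2 = 3; pos_x_3 = 5; pos_y_3 = 4; pos_z_3 = 4; height_3 = 1; pos_x_4 = 4; pos_y_4 = 6; pos_z_4 = 4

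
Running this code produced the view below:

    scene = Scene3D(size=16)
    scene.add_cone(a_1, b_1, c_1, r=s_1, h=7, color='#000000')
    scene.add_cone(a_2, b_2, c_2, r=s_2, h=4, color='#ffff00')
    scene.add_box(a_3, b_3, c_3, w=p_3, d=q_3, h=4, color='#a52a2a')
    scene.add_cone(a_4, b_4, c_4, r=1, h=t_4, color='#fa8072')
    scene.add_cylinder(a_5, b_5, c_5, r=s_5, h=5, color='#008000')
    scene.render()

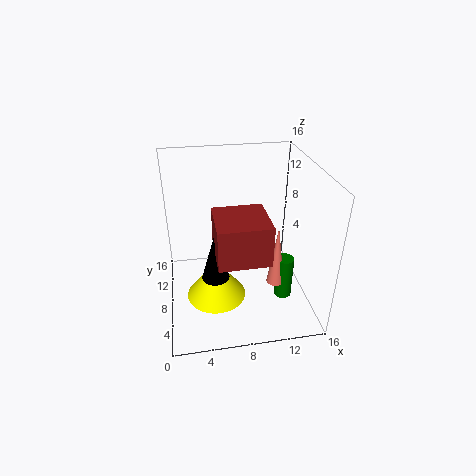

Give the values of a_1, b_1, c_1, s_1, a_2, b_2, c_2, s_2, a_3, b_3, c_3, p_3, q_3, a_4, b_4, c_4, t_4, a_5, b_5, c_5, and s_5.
a_1 = 5
b_1 = 4
c_1 = 4
s_1 = 2
a_2 = 5
b_2 = 4
c_2 = 4
s_2 = 3
a_3 = 5
b_3 = 1
c_3 = 9
p_3 = 5
q_3 = 5
a_4 = 12
b_4 = 6
c_4 = 3
t_4 = 7
a_5 = 13
b_5 = 6
c_5 = 1
s_5 = 1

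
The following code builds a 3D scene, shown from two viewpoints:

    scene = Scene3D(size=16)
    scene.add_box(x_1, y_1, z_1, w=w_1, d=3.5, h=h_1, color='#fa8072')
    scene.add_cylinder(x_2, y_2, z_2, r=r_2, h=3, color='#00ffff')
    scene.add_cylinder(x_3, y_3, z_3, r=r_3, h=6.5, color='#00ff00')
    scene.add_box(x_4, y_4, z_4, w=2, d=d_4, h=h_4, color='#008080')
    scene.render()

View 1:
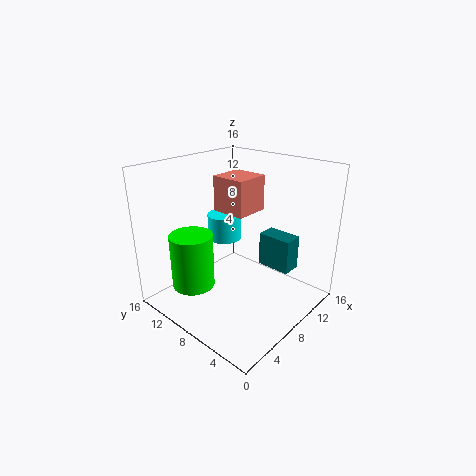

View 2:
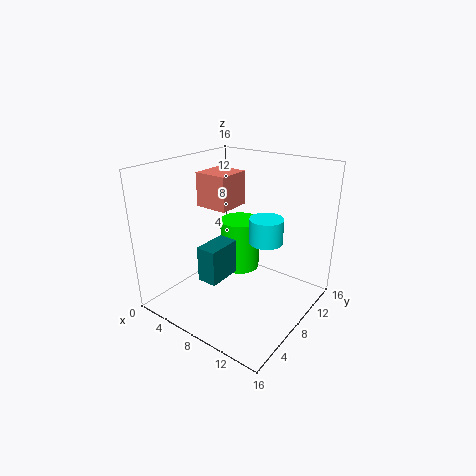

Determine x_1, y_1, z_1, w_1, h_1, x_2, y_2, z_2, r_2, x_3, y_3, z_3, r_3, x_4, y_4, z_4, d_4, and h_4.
x_1 = 5, y_1 = 5, z_1 = 12, w_1 = 3.5, h_1 = 3.5, x_2 = 9.5, y_2 = 11.5, z_2 = 6.5, r_2 = 2, x_3 = 5, y_3 = 12.5, z_3 = 1.5, r_3 = 2.5, x_4 = 8, y_4 = 1.5, z_4 = 6, d_4 = 3.5, h_4 = 3.5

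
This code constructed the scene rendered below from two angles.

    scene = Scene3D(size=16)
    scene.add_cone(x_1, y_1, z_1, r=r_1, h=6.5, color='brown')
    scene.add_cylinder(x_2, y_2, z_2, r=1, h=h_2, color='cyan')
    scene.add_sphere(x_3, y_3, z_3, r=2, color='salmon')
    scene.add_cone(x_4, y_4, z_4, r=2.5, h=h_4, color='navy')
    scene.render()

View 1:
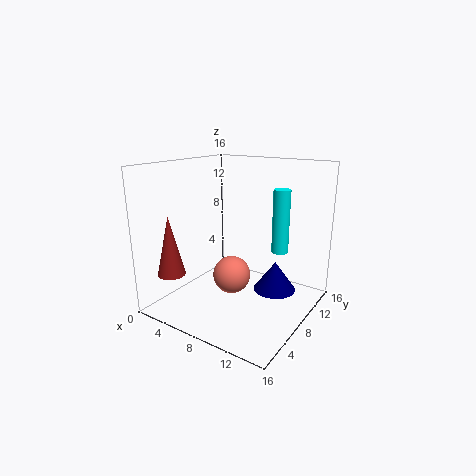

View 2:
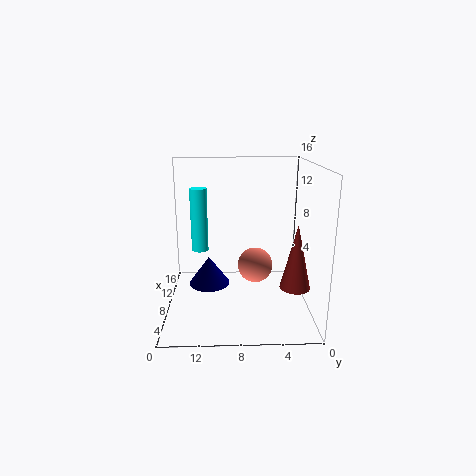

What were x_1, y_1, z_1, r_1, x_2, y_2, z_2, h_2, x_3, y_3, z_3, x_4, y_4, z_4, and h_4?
x_1 = 3; y_1 = 2.5; z_1 = 4.5; r_1 = 1.5; x_2 = 11; y_2 = 12.5; z_2 = 5.5; h_2 = 7.5; x_3 = 8.5; y_3 = 6; z_3 = 4.5; x_4 = 11; y_4 = 11.5; z_4 = 1; h_4 = 3.5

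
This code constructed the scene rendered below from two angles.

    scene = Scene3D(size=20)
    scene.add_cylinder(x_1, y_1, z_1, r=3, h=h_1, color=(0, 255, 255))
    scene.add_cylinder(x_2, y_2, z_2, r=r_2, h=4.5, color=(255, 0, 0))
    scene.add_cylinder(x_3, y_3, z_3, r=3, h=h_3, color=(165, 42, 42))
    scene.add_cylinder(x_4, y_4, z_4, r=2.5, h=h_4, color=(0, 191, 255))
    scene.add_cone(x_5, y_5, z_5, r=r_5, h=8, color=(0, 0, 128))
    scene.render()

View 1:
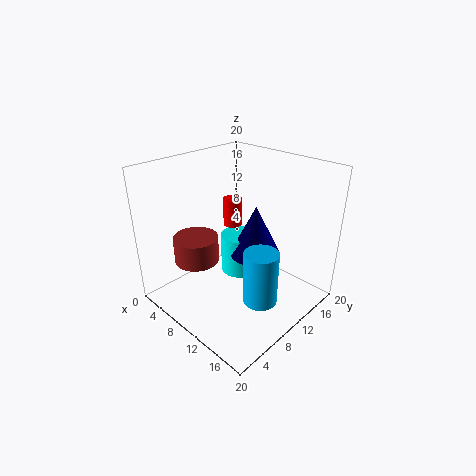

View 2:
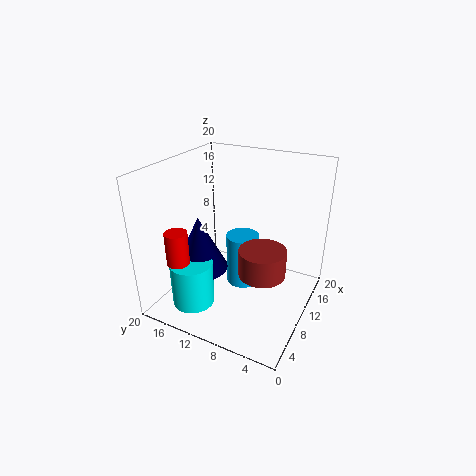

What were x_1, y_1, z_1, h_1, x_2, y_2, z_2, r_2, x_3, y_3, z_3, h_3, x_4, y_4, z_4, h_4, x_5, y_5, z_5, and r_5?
x_1 = 5.5, y_1 = 15, z_1 = 0.5, h_1 = 6.5, x_2 = 3.5, y_2 = 15.5, z_2 = 8, r_2 = 1.5, x_3 = 7, y_3 = 5, z_3 = 7.5, h_3 = 3.5, x_4 = 13.5, y_4 = 11, z_4 = 0.5, h_4 = 8, x_5 = 8.5, y_5 = 15.5, z_5 = 4.5, r_5 = 4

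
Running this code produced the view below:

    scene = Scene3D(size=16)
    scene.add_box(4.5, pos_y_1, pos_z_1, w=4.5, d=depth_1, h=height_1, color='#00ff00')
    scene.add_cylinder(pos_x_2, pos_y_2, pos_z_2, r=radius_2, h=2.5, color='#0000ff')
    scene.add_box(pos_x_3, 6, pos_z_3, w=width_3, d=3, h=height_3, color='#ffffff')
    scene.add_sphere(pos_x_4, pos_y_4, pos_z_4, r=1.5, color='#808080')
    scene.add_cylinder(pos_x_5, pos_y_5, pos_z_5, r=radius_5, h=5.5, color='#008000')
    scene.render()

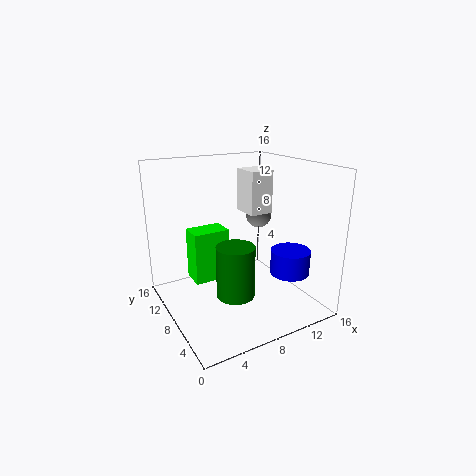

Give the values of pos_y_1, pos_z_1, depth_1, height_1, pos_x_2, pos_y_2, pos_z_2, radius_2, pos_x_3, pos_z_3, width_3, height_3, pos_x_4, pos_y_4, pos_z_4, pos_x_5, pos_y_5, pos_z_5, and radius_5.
pos_y_1 = 12; pos_z_1 = 1; depth_1 = 3; height_1 = 6.5; pos_x_2 = 11; pos_y_2 = 2.5; pos_z_2 = 5.5; radius_2 = 2; pos_x_3 = 8.5; pos_z_3 = 11; width_3 = 2.5; height_3 = 4.5; pos_x_4 = 12; pos_y_4 = 10; pos_z_4 = 9.5; pos_x_5 = 6; pos_y_5 = 5; pos_z_5 = 3; radius_5 = 2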